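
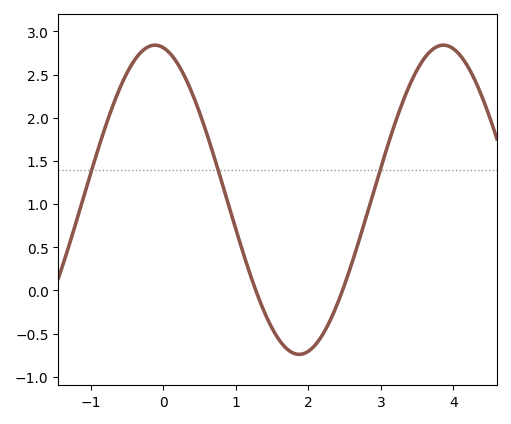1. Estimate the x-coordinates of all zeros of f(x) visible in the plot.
1.28, 2.47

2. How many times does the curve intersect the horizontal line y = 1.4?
3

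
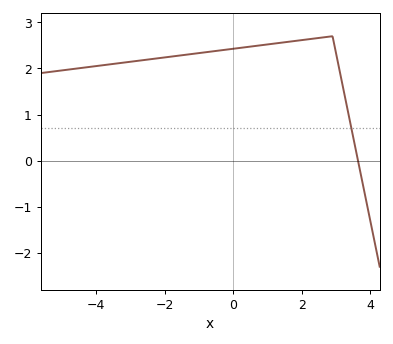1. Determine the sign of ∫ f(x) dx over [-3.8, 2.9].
positive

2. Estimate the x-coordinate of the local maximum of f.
2.9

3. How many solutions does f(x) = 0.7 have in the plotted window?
1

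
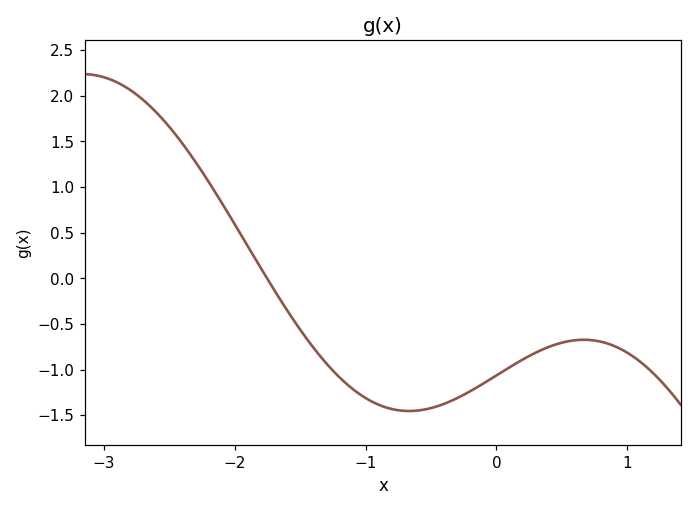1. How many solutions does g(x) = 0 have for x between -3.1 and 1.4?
1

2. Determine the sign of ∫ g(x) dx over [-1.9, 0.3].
negative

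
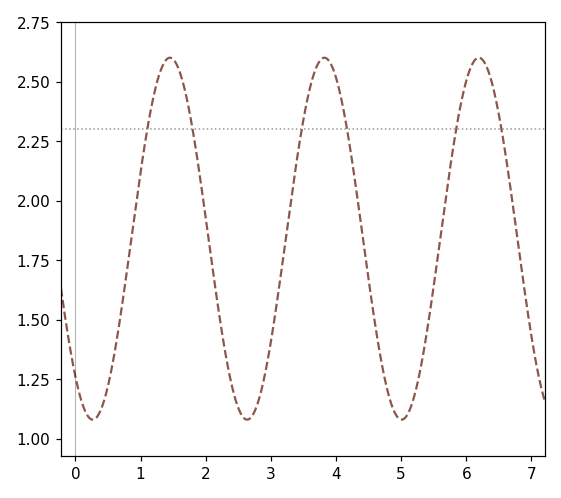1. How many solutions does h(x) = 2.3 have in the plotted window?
6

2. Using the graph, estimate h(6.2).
2.6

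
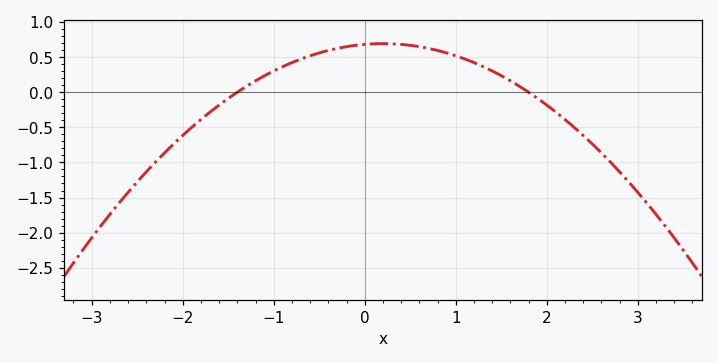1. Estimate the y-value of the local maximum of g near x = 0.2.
0.7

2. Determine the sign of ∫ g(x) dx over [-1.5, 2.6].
positive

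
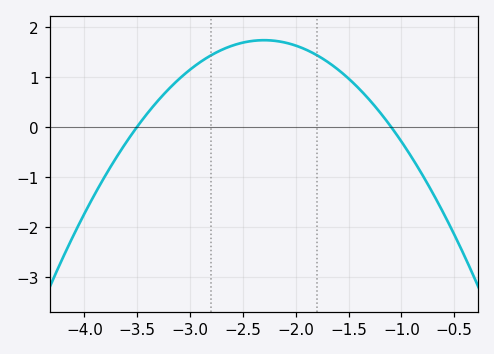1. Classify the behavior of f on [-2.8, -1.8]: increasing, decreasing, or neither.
neither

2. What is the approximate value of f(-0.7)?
-1.3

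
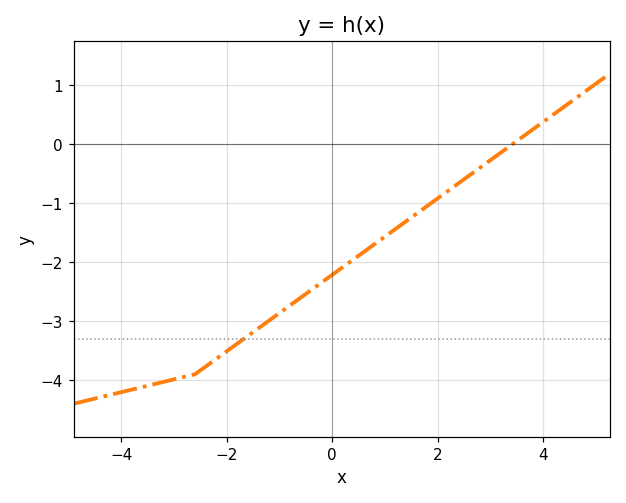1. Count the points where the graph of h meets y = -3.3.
1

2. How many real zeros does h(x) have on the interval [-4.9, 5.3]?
1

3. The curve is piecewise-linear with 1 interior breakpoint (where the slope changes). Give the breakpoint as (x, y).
(-2.6, -3.9)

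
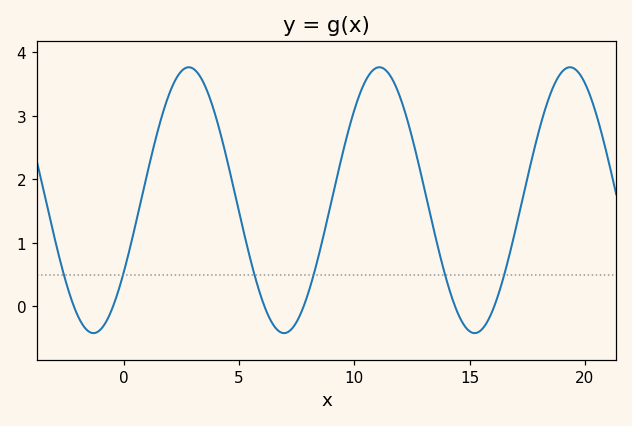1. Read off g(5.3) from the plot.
1.02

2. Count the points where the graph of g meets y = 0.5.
6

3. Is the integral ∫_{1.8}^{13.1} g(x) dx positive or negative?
positive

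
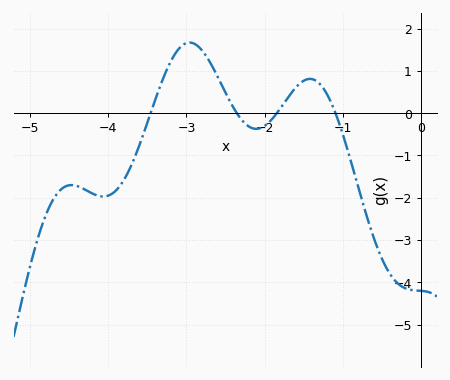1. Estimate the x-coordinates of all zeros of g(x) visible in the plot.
-3.46, -2.35, -1.84, -1.09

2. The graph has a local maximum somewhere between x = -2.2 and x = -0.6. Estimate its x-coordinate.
-1.42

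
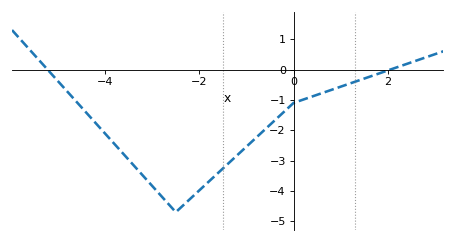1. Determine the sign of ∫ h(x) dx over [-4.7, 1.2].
negative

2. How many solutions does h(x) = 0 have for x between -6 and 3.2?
2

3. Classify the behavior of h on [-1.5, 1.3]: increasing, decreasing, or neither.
increasing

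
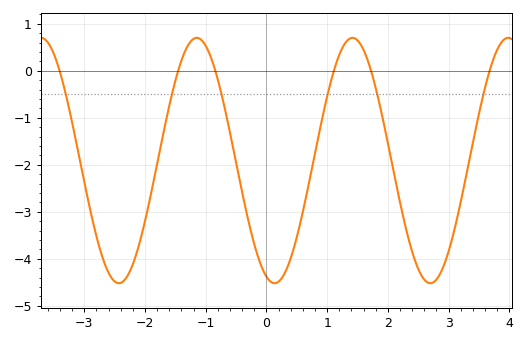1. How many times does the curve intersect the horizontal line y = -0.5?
6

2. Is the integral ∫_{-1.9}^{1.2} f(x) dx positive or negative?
negative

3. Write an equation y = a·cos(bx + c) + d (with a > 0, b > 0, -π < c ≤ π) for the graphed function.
y = 2.61cos(2.5x + 2.8) - 1.91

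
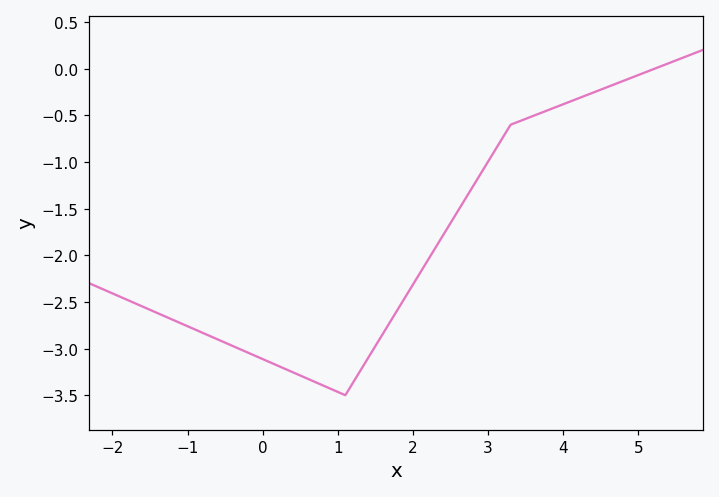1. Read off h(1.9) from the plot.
-2.45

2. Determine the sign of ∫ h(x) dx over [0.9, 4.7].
negative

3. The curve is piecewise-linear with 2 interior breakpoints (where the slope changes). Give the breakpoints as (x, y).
(1.1, -3.5); (3.3, -0.6)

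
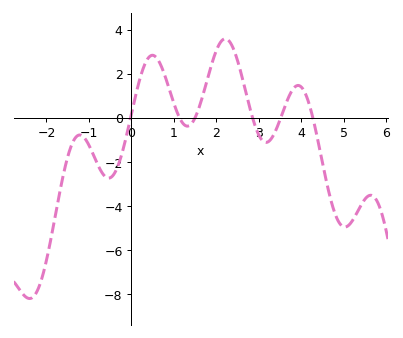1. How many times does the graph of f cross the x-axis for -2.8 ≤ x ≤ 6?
6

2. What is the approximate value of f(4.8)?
-4.39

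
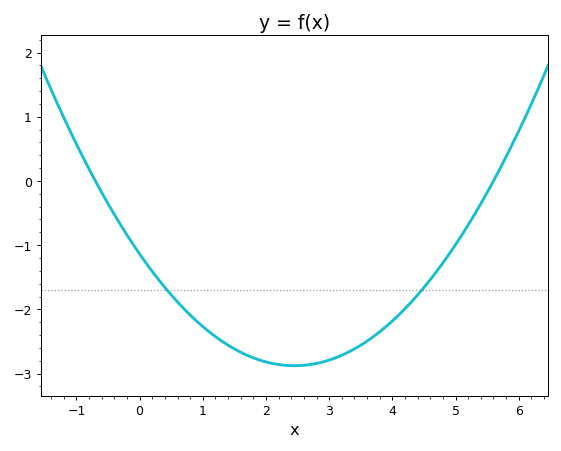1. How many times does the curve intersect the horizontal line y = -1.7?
2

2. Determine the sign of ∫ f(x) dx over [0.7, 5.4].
negative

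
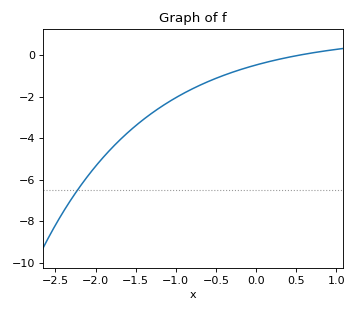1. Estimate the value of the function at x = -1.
-2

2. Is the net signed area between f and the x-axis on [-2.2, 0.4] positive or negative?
negative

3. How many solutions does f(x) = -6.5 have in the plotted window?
1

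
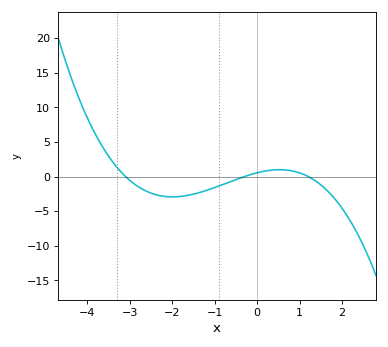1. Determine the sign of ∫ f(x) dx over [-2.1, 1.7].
negative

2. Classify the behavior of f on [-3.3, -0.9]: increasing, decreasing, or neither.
neither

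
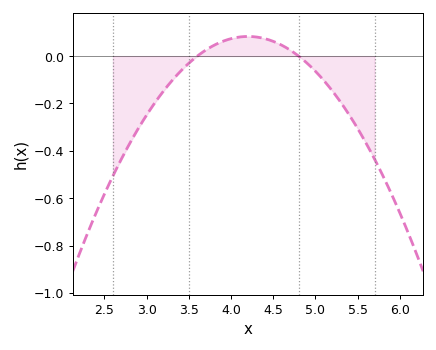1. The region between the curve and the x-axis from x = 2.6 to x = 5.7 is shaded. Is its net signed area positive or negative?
negative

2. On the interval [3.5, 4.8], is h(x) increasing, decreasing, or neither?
neither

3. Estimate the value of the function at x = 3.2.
-0.147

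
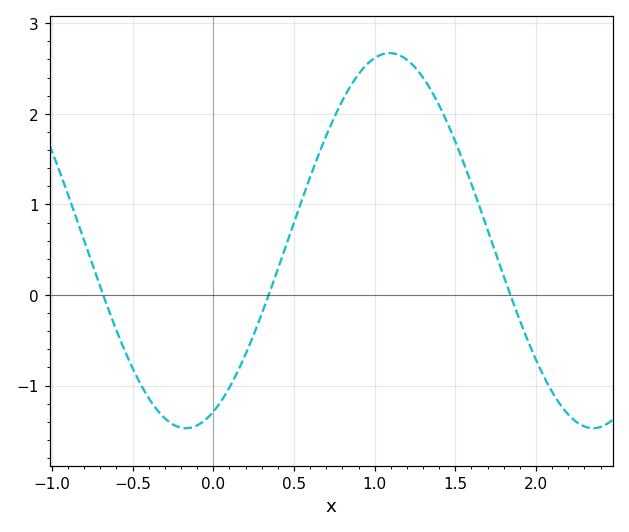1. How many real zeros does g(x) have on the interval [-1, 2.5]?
3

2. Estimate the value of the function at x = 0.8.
2.15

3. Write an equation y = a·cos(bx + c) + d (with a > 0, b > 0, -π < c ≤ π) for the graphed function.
y = 2.07cos(2.49x - 2.72) + 0.6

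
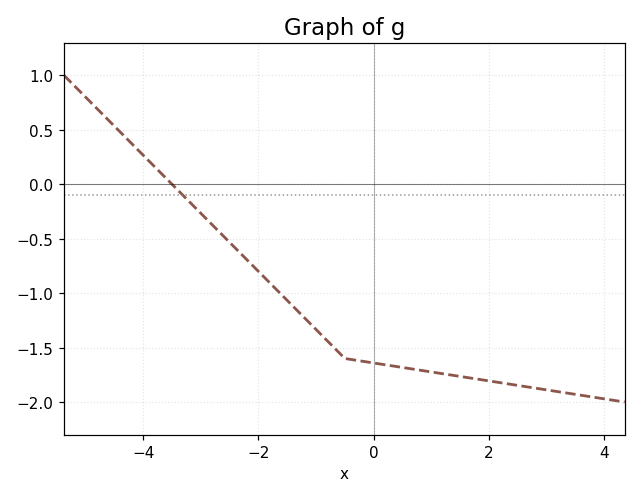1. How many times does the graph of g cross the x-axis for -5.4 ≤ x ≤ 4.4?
1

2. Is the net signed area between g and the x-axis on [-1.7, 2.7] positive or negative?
negative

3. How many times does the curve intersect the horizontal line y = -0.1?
1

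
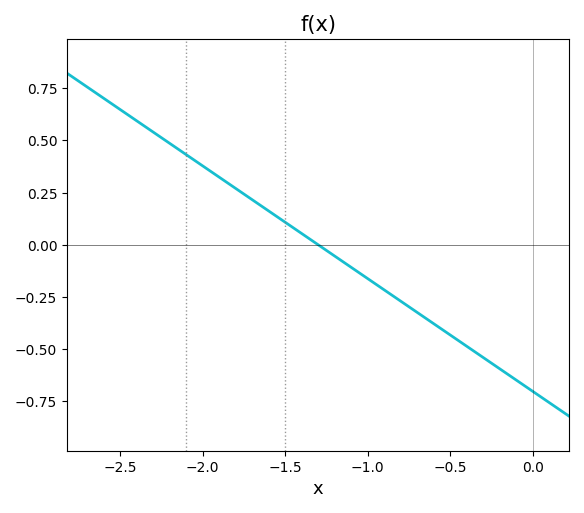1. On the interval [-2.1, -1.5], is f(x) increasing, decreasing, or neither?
decreasing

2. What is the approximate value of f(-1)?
-0.16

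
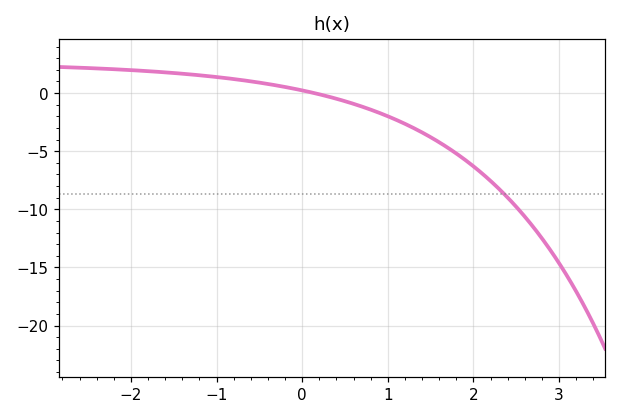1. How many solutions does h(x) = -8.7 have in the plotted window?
1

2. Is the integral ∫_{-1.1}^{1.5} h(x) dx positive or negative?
negative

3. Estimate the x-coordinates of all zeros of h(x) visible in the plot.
0.14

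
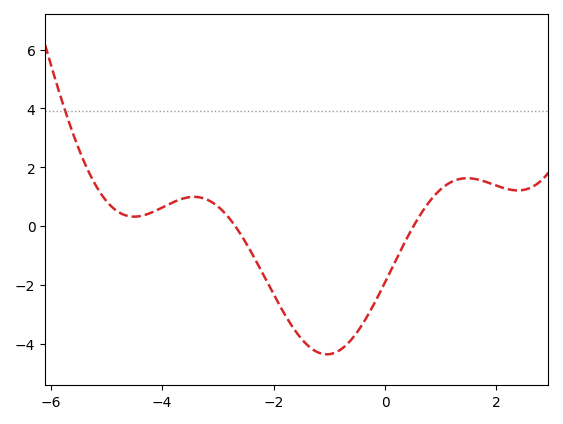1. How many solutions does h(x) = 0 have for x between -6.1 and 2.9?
2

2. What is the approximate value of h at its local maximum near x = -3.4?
0.99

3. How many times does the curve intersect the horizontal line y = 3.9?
1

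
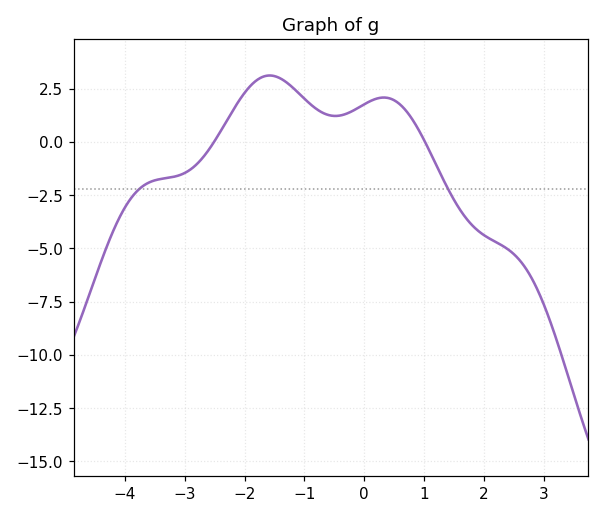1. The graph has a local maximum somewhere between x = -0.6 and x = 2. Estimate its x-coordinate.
0.4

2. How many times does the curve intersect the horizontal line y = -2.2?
2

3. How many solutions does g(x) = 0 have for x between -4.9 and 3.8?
2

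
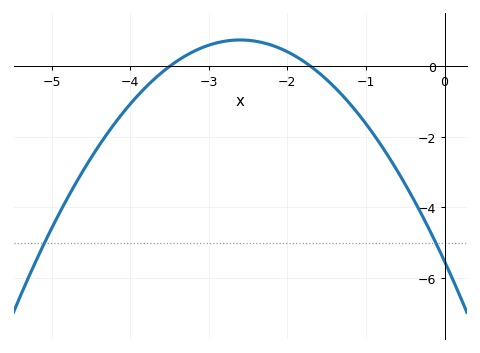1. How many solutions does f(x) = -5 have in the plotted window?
2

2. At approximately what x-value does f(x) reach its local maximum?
-2.6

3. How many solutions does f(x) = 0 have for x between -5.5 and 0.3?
2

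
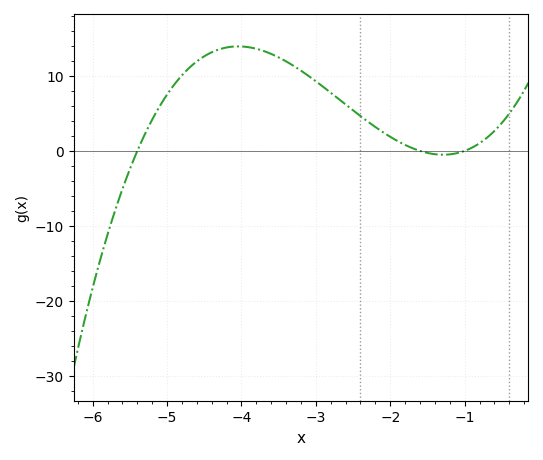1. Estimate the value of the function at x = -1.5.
-0.269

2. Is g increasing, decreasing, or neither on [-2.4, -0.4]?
neither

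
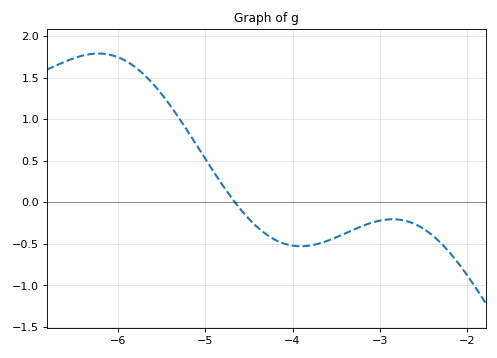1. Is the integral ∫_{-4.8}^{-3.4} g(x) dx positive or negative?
negative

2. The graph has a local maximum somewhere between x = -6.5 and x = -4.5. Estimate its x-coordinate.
-6.23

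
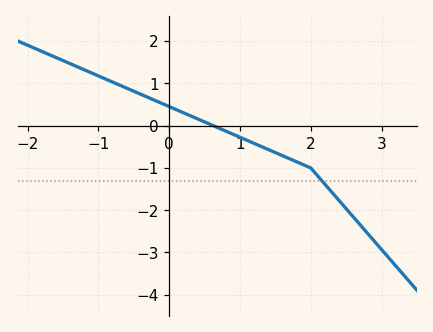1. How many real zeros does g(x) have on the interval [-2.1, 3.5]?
1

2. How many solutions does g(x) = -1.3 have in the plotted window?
1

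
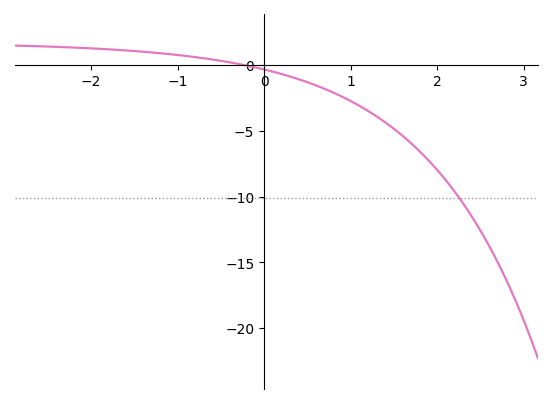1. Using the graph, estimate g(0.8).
-2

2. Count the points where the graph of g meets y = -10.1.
1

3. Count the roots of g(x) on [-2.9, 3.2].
1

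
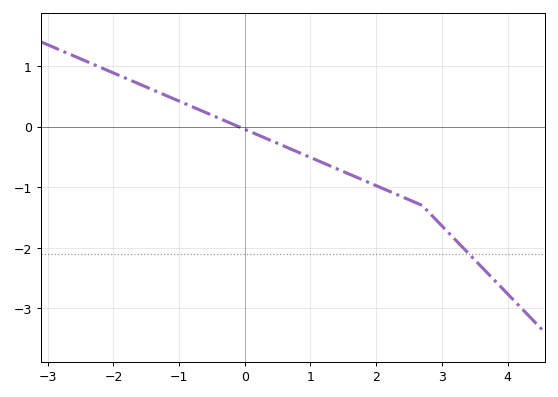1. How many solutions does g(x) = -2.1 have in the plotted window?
1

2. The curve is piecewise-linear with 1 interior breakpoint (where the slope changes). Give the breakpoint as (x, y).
(2.7, -1.3)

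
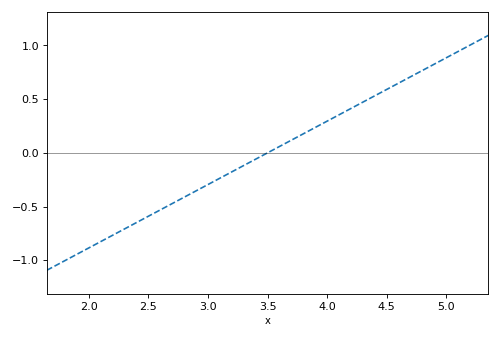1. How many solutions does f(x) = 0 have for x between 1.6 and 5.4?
1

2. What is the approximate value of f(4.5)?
0.6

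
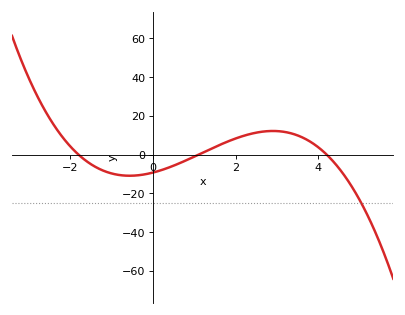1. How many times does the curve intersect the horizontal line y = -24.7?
1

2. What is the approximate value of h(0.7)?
-4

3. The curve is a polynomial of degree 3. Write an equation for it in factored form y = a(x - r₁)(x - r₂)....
y = -1.11(x + 1.8)(x - 1.1)(x - 4.2)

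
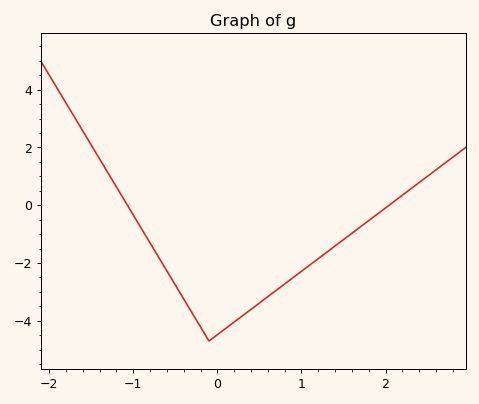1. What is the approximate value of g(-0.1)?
-4.7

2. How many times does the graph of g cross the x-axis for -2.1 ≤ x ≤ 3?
2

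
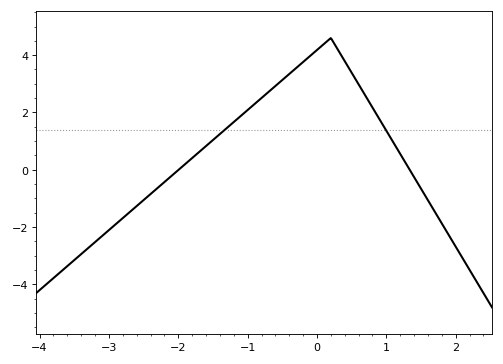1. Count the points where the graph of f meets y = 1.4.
2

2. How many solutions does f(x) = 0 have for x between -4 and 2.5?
2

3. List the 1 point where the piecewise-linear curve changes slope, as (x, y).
(0.2, 4.6)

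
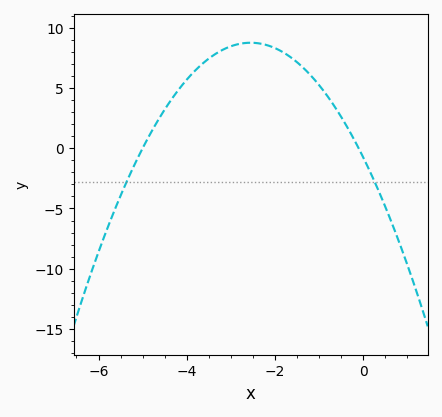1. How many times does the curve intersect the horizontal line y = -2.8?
2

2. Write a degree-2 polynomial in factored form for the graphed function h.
y = -1.46(x + 5)(x + 0.1)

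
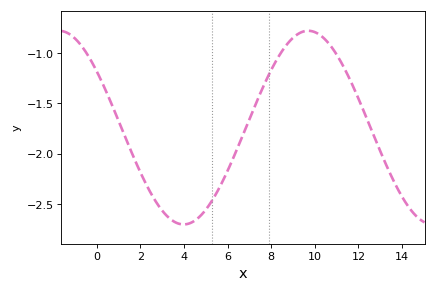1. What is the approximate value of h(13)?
-1.95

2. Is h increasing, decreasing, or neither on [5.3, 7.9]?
increasing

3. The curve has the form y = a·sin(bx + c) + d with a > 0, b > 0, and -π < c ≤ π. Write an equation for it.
y = 0.96sin(0.55x + 2.5) - 1.74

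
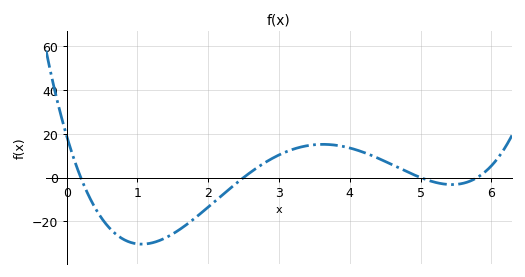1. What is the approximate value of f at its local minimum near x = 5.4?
-4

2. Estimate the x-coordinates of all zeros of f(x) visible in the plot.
0.2, 2.5, 5, 5.8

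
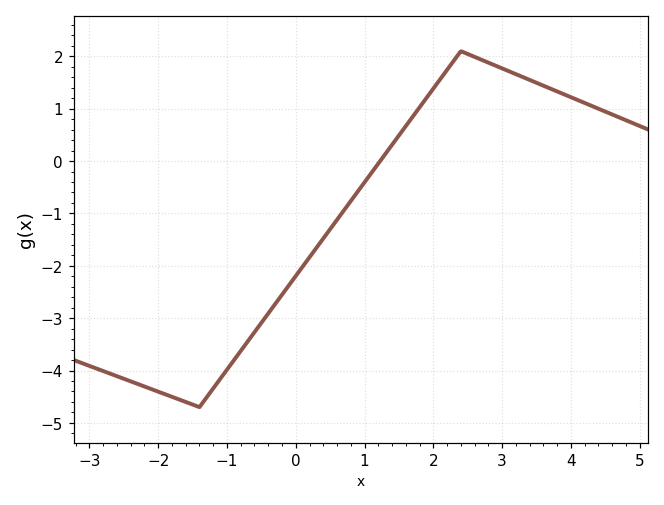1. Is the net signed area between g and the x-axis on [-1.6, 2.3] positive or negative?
negative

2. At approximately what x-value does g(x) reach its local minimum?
-1.4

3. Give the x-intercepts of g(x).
1.23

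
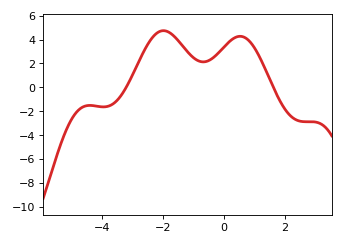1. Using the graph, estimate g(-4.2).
-1.6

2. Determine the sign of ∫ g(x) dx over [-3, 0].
positive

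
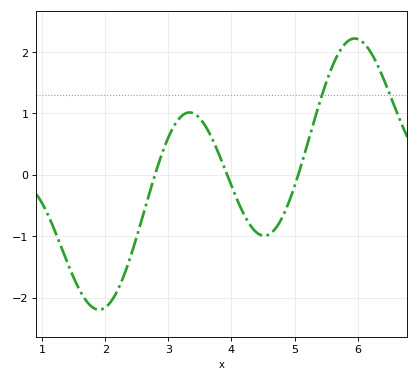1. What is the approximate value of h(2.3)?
-1.63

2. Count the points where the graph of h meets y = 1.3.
2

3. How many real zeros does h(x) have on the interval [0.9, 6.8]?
3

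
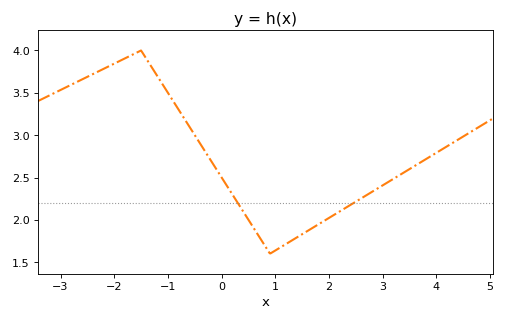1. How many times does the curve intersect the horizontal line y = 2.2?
2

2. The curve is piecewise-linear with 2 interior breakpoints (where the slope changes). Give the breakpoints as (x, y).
(-1.5, 4); (0.9, 1.6)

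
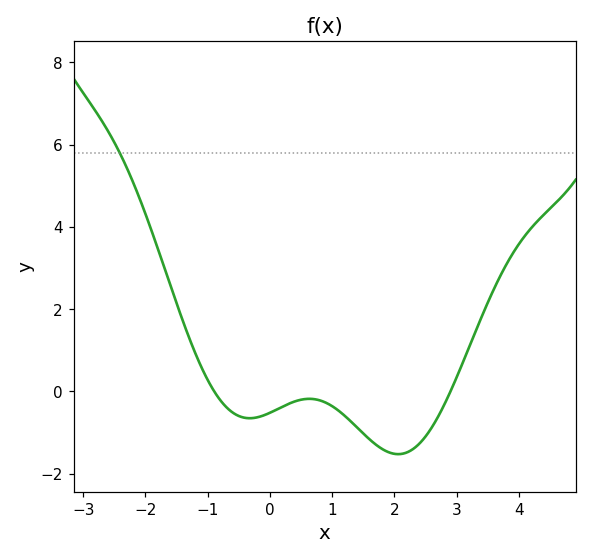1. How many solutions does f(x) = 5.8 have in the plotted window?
1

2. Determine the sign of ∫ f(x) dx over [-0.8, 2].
negative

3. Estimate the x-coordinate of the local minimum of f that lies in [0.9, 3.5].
2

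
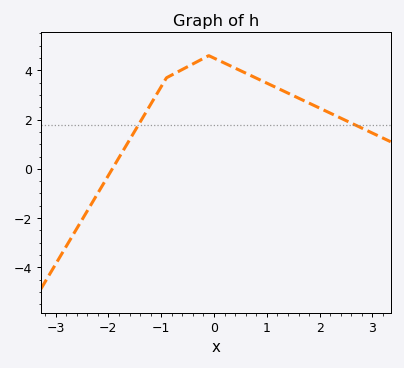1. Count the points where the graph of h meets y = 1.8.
2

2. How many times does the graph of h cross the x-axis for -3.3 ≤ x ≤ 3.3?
1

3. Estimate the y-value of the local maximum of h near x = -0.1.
4.6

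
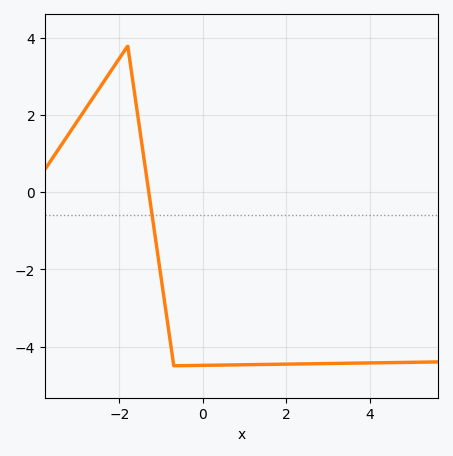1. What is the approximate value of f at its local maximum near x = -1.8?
3.8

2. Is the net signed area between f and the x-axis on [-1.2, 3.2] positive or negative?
negative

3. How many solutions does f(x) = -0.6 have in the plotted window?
1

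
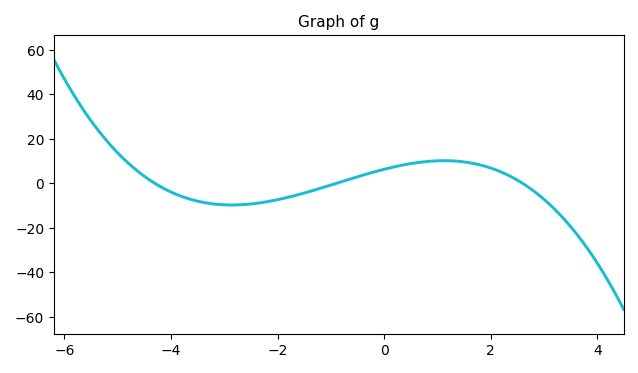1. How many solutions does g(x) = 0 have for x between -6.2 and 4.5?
3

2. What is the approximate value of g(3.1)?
-9.32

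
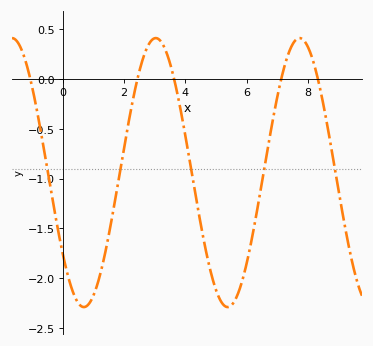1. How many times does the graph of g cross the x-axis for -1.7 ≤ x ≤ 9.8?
5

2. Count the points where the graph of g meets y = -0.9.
5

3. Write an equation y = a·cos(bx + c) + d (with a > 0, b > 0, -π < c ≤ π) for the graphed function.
y = 1.35cos(1.3x + 2.2) - 0.94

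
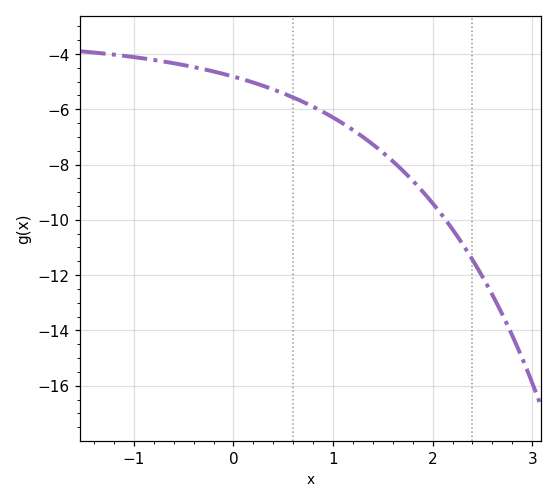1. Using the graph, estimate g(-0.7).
-4.2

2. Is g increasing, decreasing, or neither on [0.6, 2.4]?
decreasing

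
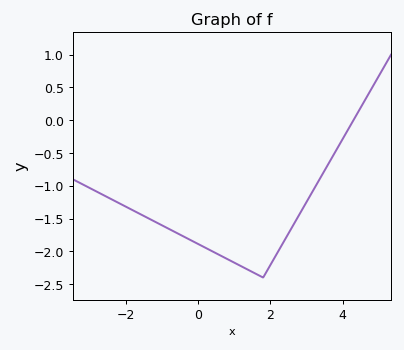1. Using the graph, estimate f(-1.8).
-1.37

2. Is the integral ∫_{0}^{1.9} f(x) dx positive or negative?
negative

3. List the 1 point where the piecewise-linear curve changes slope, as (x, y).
(1.8, -2.4)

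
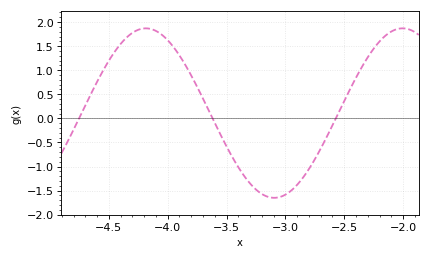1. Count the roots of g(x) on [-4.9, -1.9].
3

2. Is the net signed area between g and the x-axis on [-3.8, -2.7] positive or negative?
negative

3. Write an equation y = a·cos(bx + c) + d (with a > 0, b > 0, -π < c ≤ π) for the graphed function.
y = 1.76cos(2.9x - 0.51) + 0.11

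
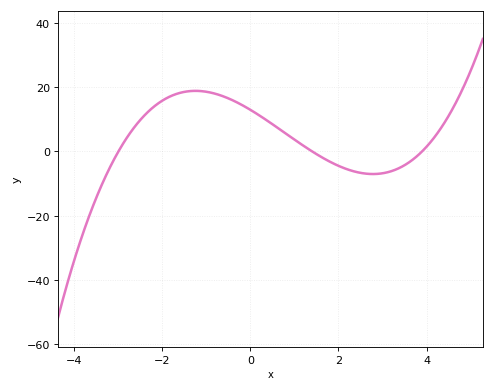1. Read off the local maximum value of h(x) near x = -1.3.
18.9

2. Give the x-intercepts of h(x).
-3, 1.4, 3.9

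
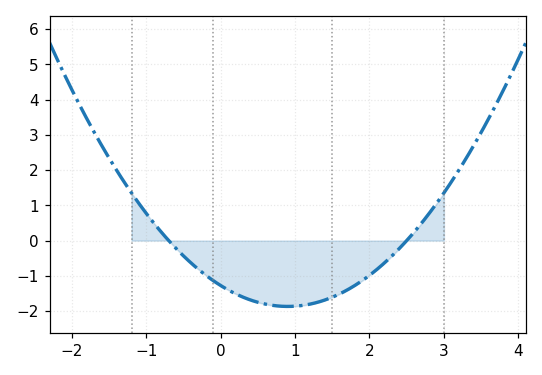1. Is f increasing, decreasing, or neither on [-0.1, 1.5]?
neither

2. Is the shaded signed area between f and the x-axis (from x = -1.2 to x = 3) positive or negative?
negative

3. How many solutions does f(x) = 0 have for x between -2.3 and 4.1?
2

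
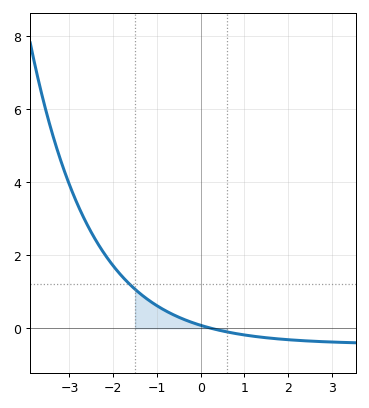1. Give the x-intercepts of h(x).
0.235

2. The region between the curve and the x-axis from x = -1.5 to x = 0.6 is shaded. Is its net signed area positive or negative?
positive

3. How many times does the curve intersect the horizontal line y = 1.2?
1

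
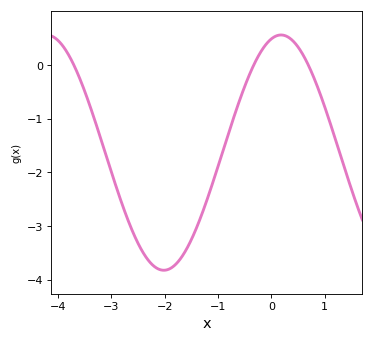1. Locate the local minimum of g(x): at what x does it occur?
-2.01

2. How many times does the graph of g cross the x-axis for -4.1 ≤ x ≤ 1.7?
3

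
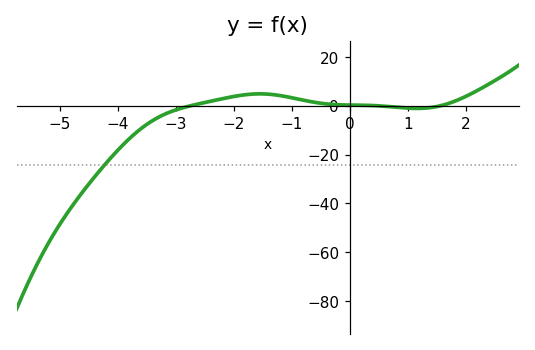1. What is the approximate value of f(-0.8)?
2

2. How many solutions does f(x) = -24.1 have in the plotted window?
1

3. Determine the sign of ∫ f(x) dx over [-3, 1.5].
positive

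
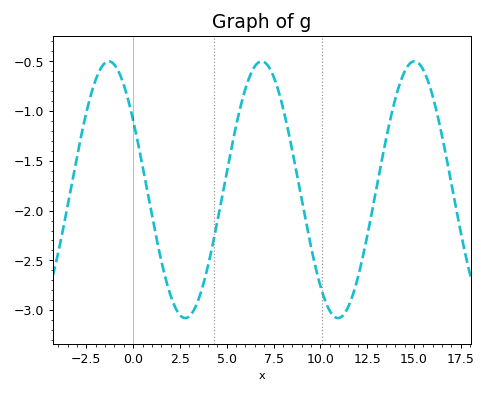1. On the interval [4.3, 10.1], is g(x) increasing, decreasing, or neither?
neither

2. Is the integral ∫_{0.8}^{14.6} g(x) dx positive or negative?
negative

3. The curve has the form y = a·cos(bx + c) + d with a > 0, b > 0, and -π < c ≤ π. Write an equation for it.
y = 1.29cos(0.77x + 1) - 1.79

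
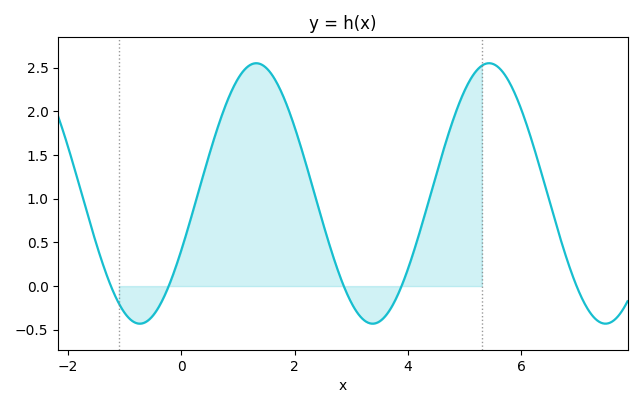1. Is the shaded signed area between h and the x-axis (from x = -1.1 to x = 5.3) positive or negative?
positive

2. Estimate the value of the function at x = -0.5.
-0.337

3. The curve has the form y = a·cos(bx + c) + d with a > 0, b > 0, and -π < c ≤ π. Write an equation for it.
y = 1.49cos(1.53x - 2.02) + 1.06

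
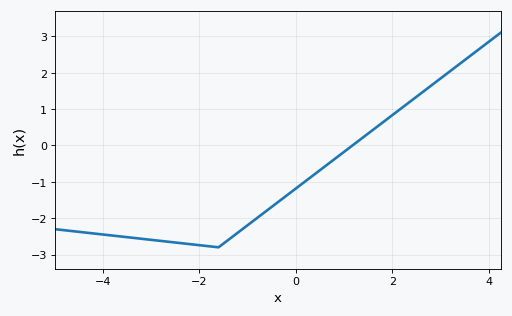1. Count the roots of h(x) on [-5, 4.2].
1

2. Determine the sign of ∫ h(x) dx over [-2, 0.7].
negative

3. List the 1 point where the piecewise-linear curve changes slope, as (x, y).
(-1.6, -2.8)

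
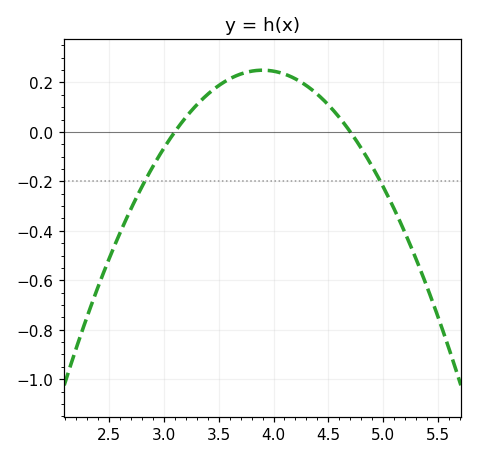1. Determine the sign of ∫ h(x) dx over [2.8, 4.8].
positive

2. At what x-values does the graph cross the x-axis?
3.1, 4.7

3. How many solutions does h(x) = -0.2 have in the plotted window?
2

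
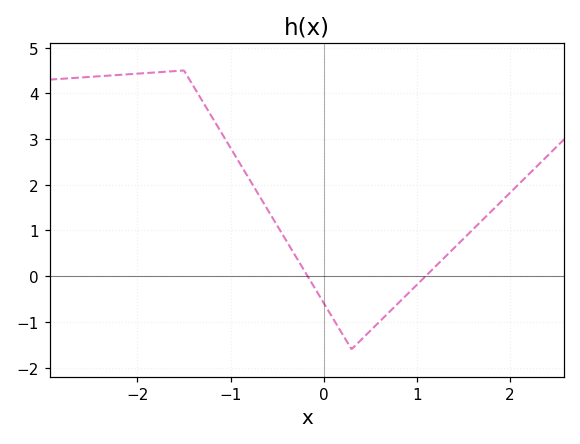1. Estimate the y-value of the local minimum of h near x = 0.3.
-1.6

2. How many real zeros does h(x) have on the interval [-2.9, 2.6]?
2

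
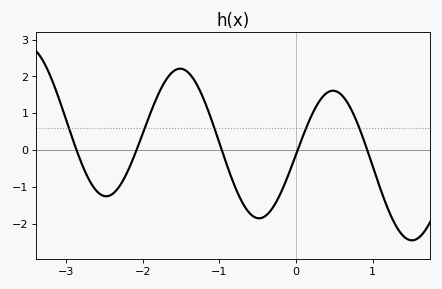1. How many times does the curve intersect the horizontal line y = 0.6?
5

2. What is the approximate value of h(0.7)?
1.18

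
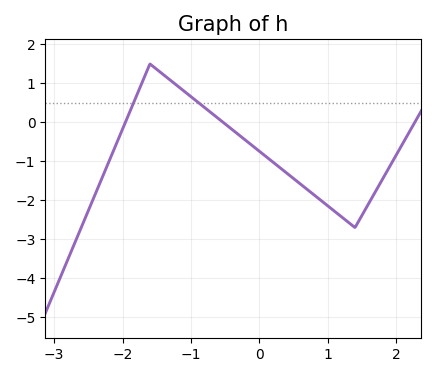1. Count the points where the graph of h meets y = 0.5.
2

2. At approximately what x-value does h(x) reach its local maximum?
-1.6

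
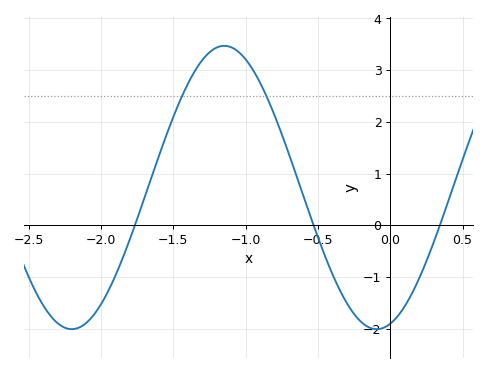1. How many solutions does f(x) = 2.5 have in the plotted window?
2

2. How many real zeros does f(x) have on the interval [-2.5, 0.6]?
3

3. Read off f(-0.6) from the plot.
0.6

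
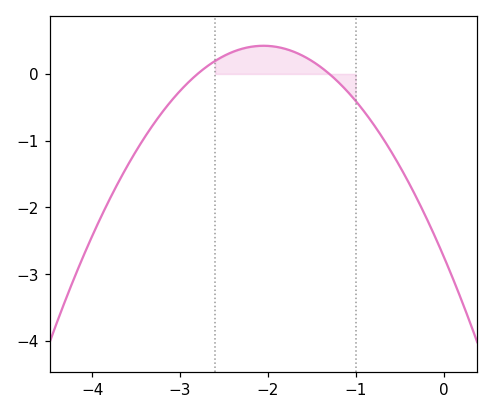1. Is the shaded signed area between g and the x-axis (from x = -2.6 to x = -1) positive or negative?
positive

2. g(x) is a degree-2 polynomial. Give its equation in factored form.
y = -0.75(x + 2.8)(x + 1.3)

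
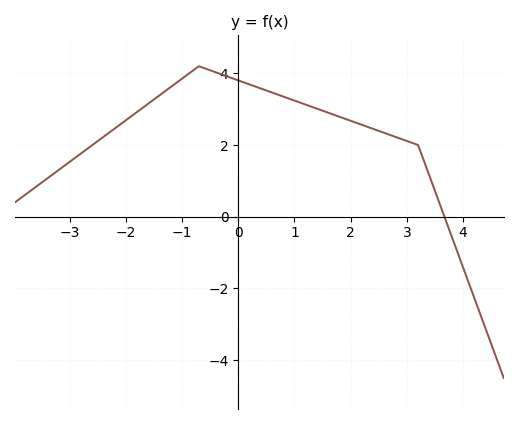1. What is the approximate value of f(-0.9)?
3.97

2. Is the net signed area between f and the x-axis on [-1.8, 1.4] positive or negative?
positive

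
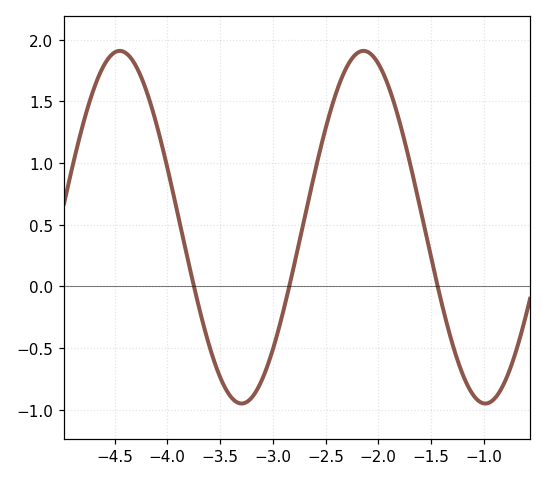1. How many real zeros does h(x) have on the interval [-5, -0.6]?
3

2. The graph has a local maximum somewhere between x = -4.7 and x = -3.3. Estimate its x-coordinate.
-4.45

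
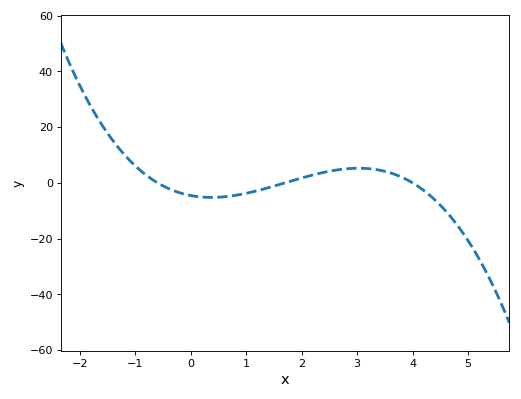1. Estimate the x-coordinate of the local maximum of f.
3.03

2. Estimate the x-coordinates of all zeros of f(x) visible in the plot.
-0.6, 1.7, 4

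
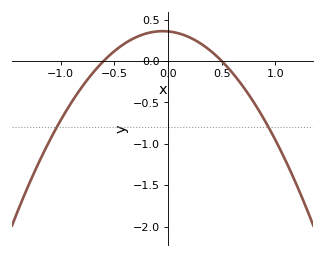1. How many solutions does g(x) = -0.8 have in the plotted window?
2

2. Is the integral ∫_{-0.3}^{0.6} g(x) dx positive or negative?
positive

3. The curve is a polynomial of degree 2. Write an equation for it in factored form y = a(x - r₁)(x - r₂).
y = -1.19(x + 0.6)(x - 0.5)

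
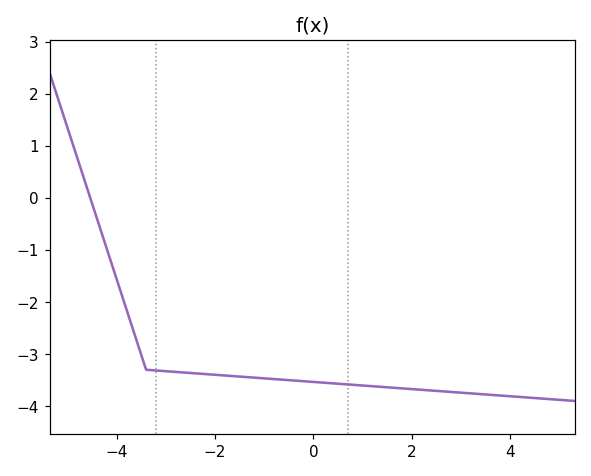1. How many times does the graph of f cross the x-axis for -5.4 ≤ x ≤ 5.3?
1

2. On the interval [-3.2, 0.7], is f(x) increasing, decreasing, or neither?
decreasing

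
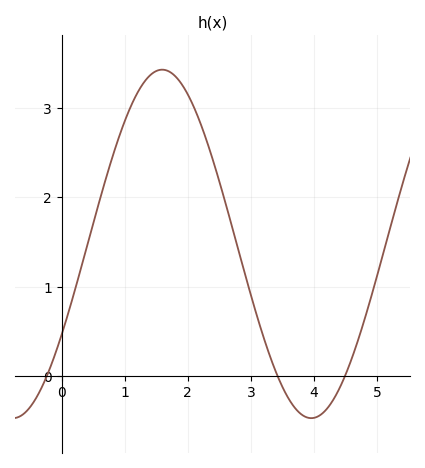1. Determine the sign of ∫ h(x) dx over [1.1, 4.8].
positive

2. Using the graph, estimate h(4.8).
0.635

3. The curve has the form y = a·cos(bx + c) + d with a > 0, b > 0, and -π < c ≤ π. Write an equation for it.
y = 1.95cos(1.33x - 2.12) + 1.48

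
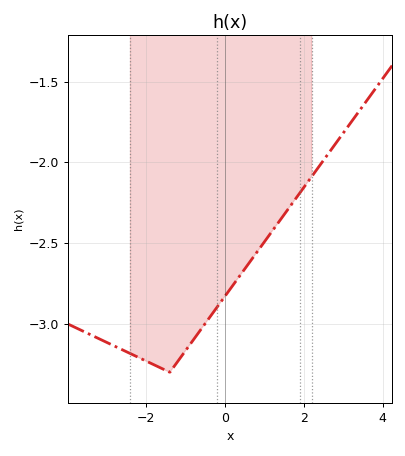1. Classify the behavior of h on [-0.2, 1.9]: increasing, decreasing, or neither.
increasing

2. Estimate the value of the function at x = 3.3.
-1.7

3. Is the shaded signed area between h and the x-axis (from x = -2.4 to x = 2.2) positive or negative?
negative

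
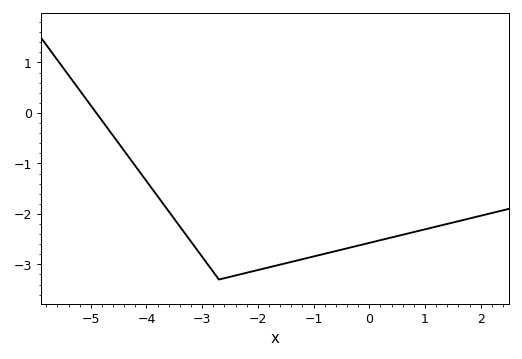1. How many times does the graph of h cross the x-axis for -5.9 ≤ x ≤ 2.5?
1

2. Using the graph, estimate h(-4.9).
0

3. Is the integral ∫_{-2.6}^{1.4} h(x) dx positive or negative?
negative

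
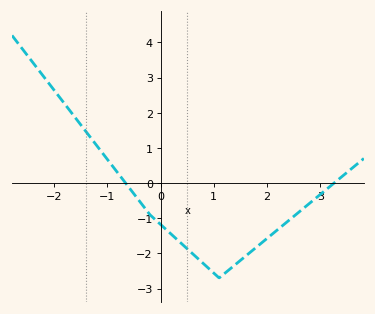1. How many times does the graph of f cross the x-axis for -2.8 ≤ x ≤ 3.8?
2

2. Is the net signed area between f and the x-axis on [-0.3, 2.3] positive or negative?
negative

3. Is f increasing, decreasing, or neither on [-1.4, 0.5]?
decreasing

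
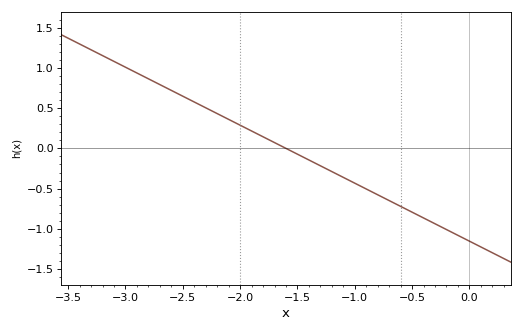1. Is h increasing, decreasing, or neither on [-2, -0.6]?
decreasing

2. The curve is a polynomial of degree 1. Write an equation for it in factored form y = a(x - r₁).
y = -0.72(x + 1.6)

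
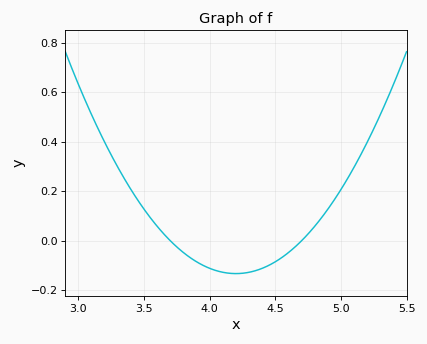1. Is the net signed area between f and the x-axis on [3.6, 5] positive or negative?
negative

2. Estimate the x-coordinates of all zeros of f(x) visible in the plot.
3.7, 4.7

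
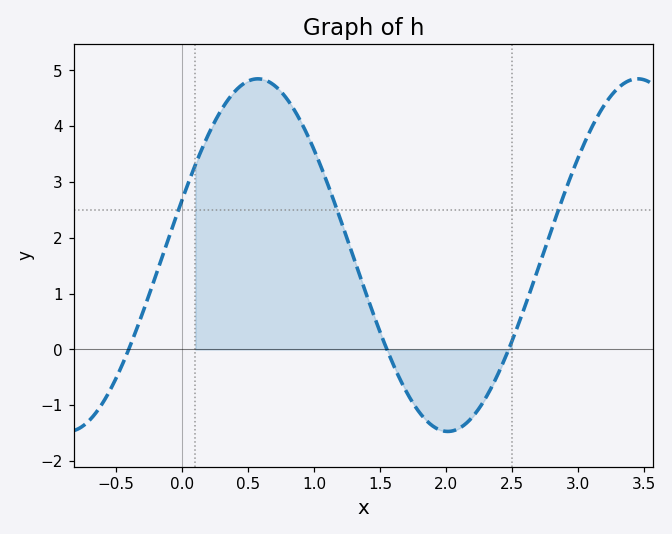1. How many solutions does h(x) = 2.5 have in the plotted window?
3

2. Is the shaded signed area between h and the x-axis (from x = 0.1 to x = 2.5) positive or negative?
positive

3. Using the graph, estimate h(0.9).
4.08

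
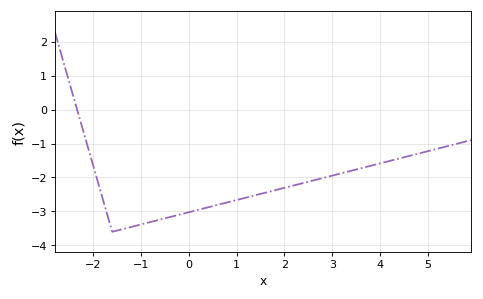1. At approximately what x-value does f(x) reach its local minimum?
-1.6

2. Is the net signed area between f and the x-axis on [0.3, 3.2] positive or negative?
negative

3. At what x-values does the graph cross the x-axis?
-2.33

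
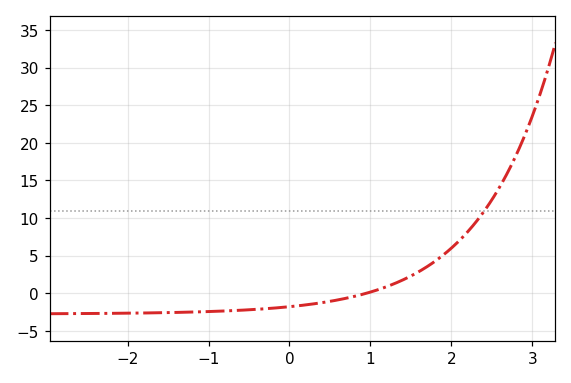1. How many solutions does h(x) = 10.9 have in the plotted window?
1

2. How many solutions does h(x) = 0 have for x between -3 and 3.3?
1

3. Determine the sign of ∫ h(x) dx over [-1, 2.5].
positive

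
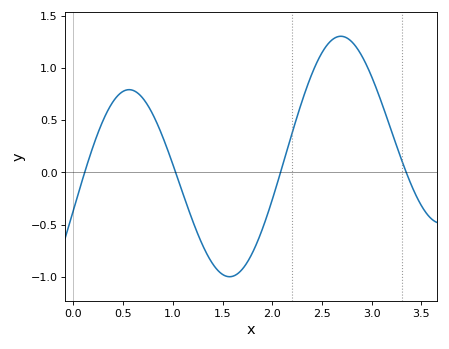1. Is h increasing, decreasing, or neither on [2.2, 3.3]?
neither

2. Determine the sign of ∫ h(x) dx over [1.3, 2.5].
negative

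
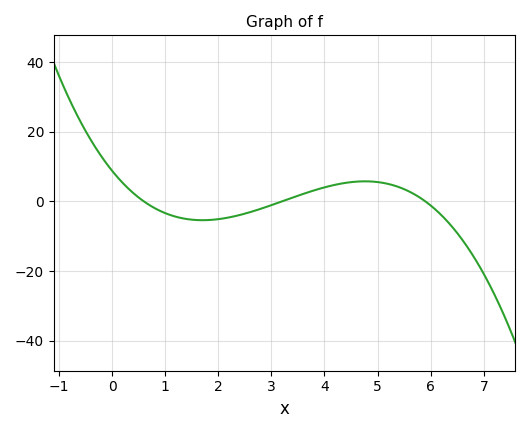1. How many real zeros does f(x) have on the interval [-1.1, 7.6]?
3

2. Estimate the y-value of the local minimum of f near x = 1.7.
-5.41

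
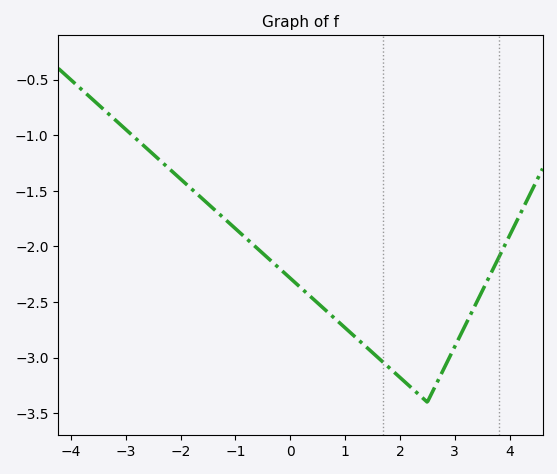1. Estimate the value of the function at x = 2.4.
-3.36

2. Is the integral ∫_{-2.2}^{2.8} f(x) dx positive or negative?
negative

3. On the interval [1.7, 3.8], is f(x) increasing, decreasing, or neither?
neither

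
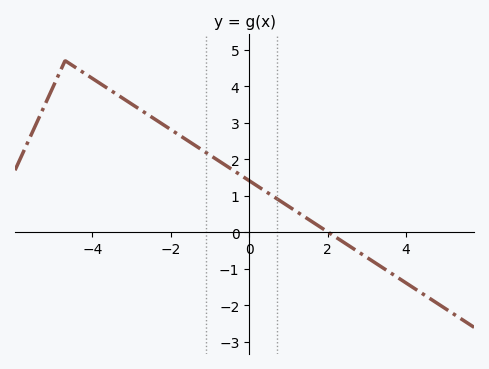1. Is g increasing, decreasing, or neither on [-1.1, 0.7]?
decreasing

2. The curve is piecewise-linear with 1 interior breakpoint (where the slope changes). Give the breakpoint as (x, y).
(-4.7, 4.7)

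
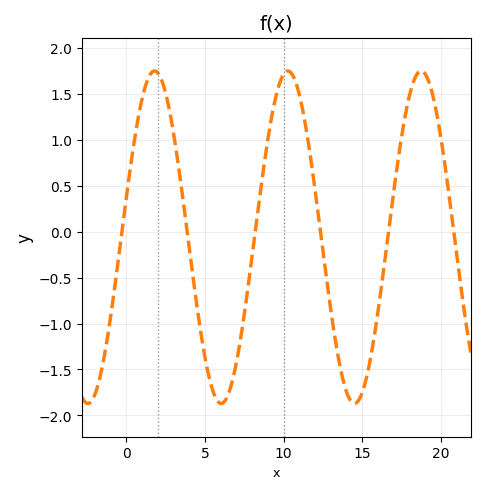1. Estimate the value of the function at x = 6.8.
-1.6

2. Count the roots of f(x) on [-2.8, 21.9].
6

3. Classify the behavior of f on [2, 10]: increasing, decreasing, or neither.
neither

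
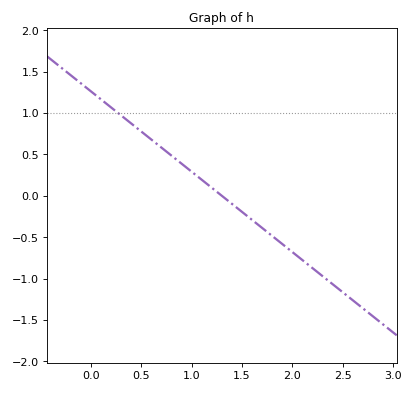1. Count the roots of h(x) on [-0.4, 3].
1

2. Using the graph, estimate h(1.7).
-0.388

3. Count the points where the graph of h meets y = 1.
1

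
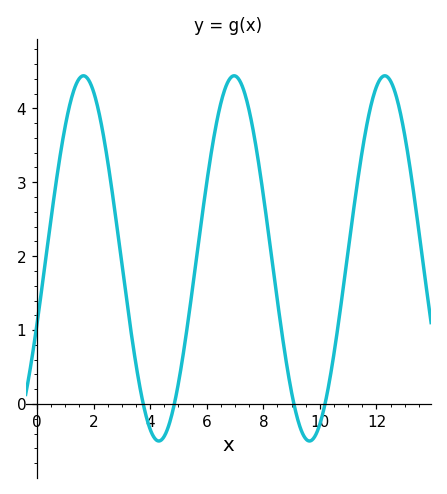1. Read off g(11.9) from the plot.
4.18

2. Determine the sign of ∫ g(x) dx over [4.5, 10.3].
positive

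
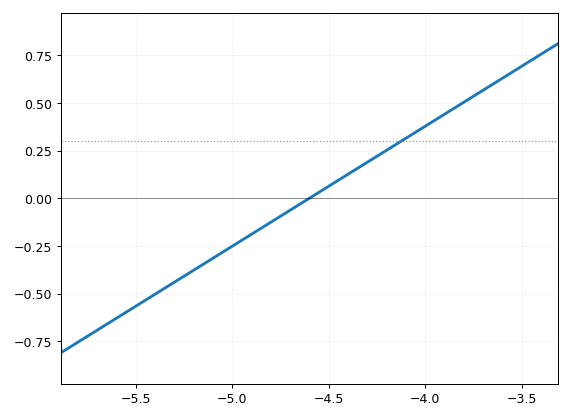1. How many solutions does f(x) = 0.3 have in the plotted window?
1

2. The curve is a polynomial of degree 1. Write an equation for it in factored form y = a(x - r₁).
y = 0.63(x + 4.6)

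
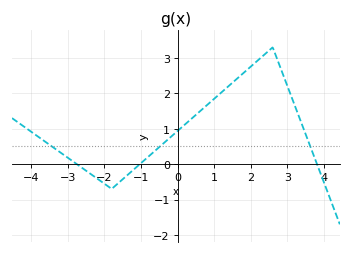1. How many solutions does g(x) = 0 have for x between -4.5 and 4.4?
3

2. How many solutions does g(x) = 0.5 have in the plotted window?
3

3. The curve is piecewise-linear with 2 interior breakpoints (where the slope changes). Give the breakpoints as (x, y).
(-1.8, -0.7); (2.6, 3.3)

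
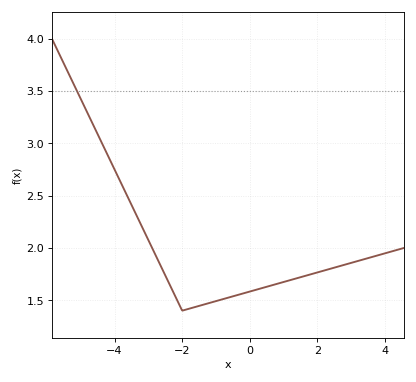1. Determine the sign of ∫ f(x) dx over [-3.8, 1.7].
positive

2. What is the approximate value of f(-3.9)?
2.68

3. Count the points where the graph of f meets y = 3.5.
1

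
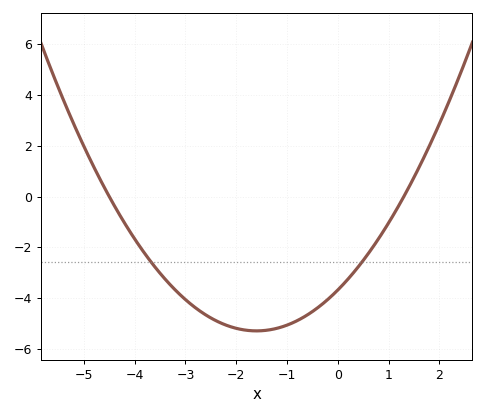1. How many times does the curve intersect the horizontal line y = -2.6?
2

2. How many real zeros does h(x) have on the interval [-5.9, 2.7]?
2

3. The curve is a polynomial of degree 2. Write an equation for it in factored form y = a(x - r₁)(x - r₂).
y = 0.63(x + 4.5)(x - 1.3)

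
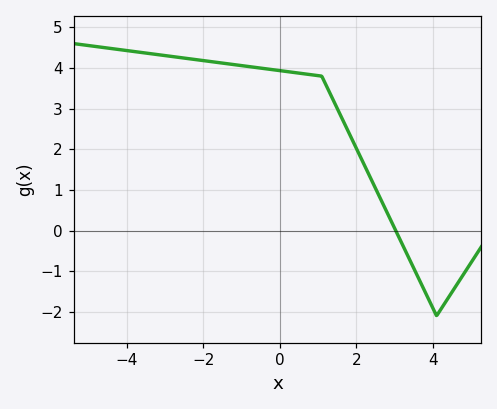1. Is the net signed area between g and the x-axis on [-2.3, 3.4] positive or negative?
positive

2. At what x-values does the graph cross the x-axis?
3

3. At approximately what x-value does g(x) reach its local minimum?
4.2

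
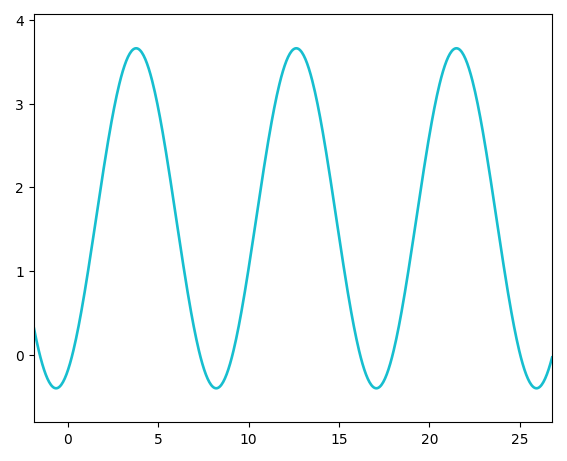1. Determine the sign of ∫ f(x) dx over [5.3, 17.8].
positive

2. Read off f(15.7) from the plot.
0.479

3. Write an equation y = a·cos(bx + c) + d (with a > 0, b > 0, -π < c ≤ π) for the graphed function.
y = 2.03cos(0.71x - 2.69) + 1.63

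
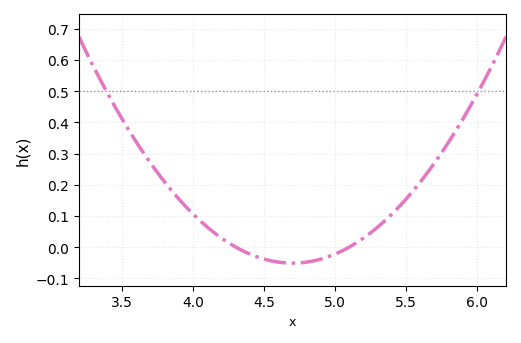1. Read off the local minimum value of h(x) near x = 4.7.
-0.051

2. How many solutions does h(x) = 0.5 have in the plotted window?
2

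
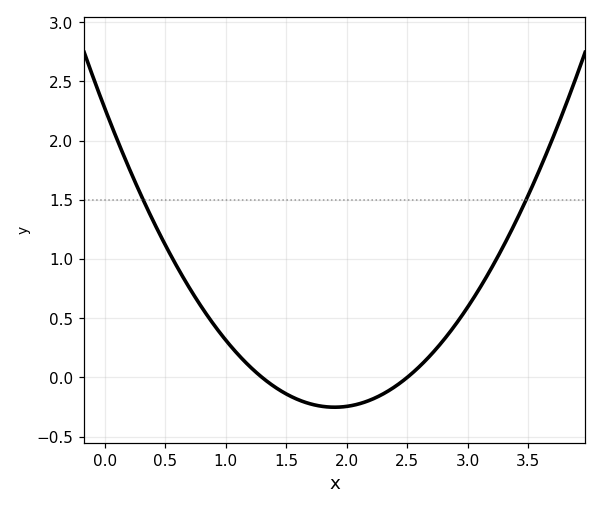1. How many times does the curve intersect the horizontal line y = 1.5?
2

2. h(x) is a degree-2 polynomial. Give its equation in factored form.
y = 0.7(x - 1.3)(x - 2.5)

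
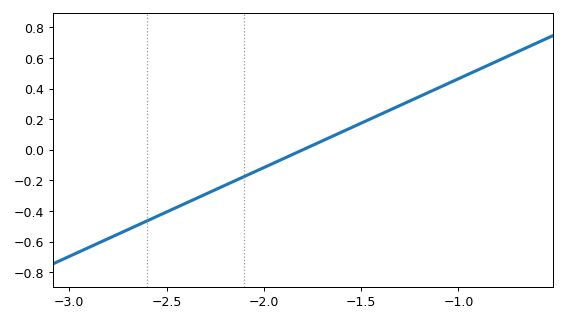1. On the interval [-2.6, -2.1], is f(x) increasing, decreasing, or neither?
increasing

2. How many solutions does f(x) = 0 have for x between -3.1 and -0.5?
1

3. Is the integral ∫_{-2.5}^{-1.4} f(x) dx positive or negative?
negative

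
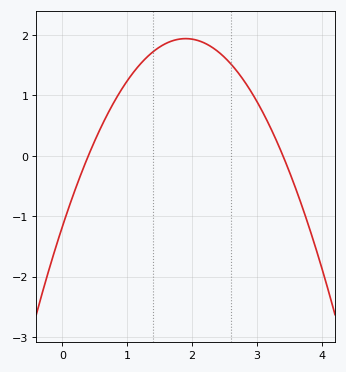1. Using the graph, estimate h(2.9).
1.08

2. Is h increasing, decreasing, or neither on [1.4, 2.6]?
neither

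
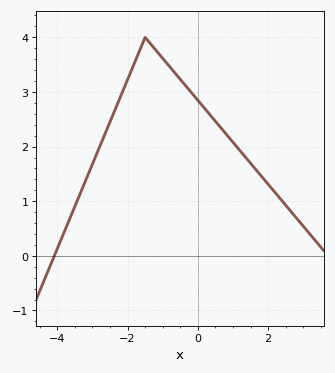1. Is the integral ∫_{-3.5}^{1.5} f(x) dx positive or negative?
positive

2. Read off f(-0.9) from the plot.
3.54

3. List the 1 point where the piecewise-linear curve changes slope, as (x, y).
(-1.5, 4)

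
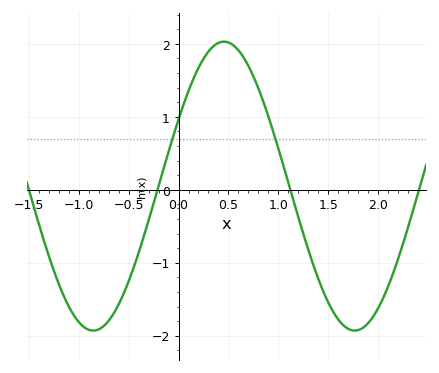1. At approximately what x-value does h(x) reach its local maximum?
0.455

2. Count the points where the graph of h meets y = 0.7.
2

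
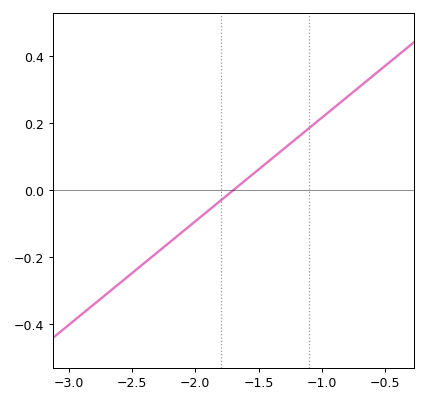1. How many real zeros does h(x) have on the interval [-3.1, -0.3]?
1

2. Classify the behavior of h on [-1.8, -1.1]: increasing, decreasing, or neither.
increasing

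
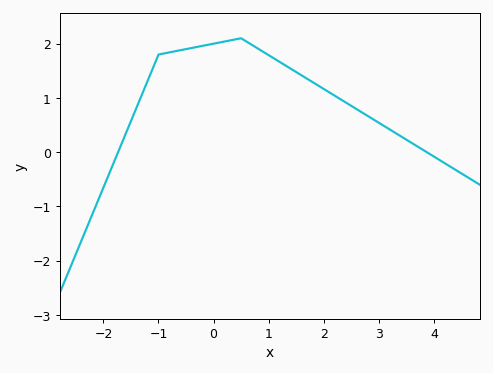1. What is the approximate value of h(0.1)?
2.02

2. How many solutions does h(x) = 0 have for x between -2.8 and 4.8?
2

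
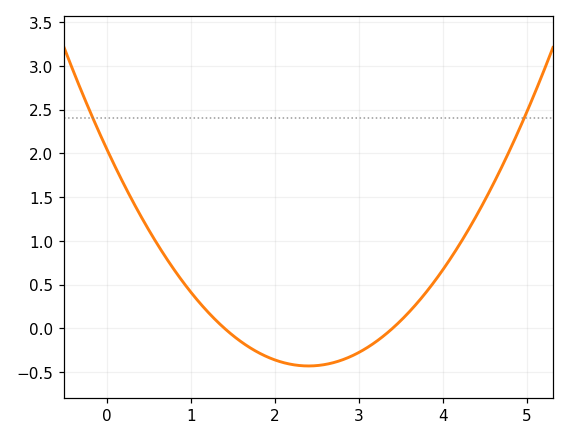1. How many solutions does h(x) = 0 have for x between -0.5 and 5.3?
2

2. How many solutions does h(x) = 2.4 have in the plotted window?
2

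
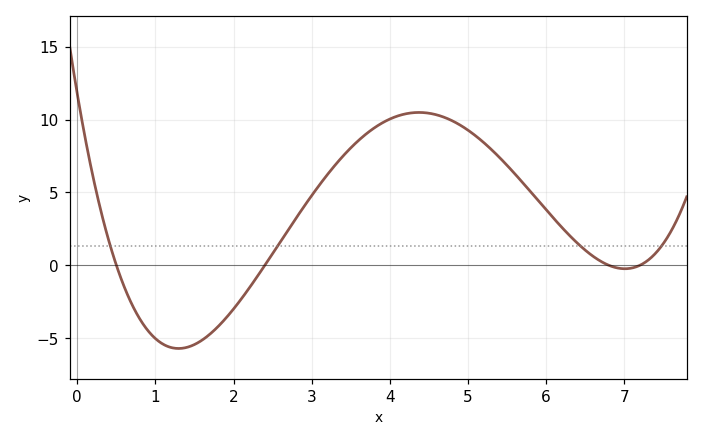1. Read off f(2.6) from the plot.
1.5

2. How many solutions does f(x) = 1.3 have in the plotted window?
4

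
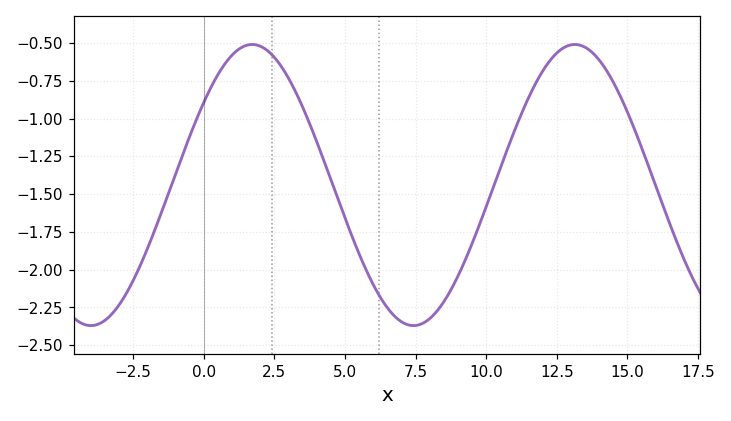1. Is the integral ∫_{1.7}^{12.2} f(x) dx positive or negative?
negative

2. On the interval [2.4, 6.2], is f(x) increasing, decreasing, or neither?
decreasing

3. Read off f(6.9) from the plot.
-2.33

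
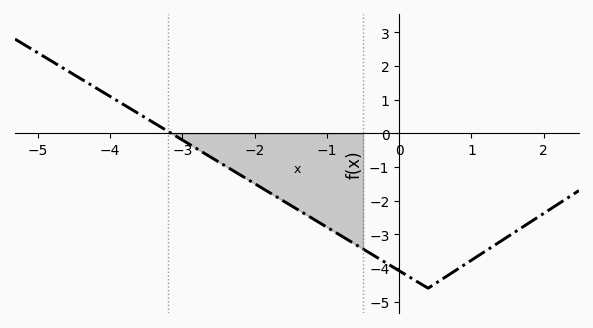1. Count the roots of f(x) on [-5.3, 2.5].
1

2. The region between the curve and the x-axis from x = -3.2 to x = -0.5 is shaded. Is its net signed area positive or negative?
negative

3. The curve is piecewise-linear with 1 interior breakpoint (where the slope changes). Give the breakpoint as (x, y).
(0.4, -4.6)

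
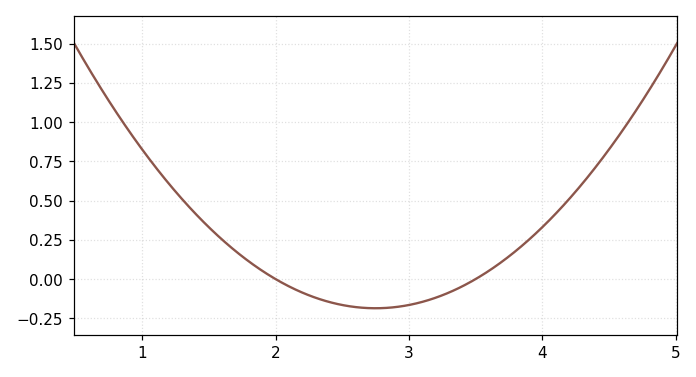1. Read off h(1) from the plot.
0.825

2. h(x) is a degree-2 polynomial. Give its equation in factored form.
y = 0.33(x - 2)(x - 3.5)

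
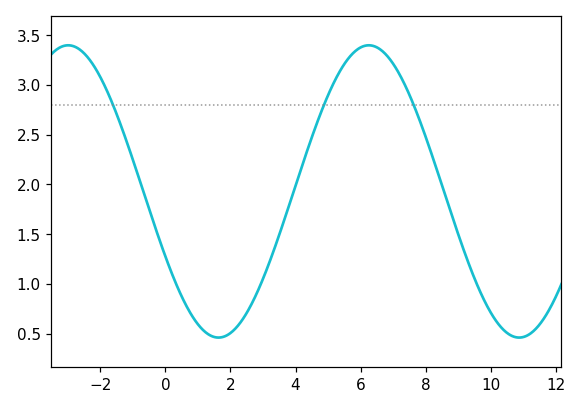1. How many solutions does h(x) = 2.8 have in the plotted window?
3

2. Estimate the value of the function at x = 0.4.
0.95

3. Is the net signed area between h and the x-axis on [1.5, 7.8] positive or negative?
positive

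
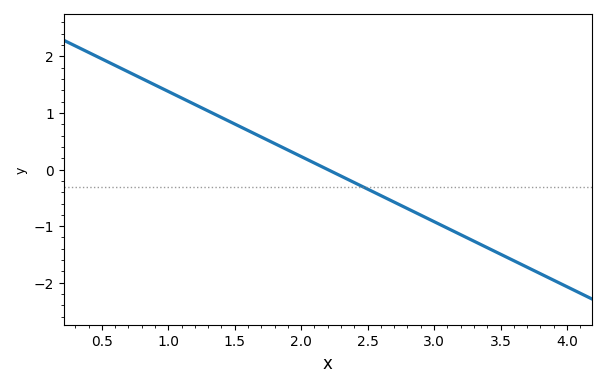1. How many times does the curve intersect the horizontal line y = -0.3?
1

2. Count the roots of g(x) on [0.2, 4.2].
1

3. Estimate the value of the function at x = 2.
0.23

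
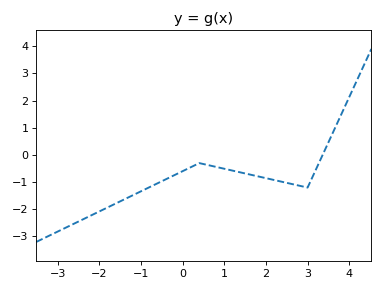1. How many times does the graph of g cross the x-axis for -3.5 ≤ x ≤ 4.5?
1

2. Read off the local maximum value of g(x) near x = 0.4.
-0.3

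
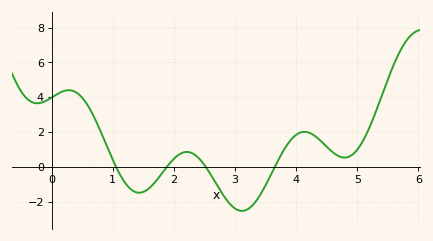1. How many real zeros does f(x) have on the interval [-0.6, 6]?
4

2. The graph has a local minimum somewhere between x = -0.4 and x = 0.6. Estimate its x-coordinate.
-0.235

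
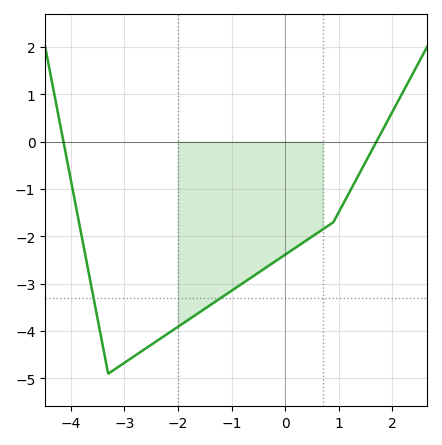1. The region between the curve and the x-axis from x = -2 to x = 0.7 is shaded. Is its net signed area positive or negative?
negative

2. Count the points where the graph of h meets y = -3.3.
2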